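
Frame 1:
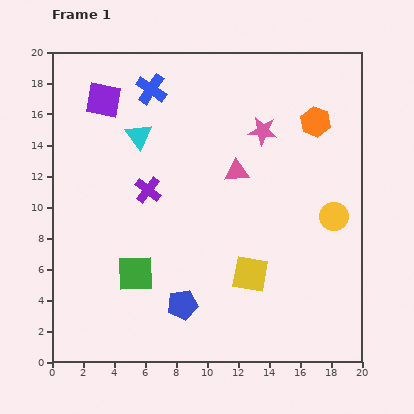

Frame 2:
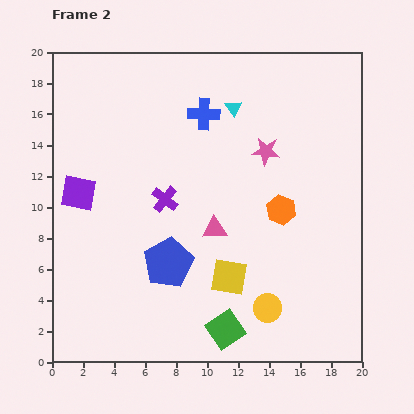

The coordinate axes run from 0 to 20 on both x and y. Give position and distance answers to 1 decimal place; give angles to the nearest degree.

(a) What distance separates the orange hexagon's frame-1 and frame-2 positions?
6.1

The orange hexagon moved from (17.0, 15.5) to (14.8, 9.8), a distance of √(2.2² + 5.7²) ≈ 6.1.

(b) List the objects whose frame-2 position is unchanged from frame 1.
none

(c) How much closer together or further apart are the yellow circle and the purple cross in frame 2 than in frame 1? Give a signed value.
-2.5

Distance in frame 1: 12.1. Distance in frame 2: 9.6.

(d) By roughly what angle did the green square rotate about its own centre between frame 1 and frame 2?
32° counter-clockwise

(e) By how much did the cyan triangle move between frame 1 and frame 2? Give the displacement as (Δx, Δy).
(6.1, 1.8)

The cyan triangle was at (5.6, 14.6) in frame 1 and (11.7, 16.4) in frame 2.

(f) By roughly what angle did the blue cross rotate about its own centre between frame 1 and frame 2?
32° counter-clockwise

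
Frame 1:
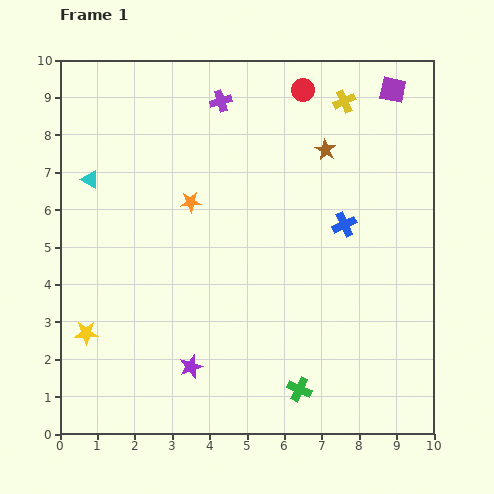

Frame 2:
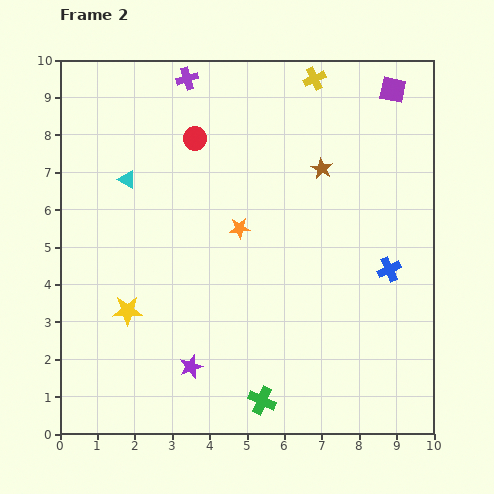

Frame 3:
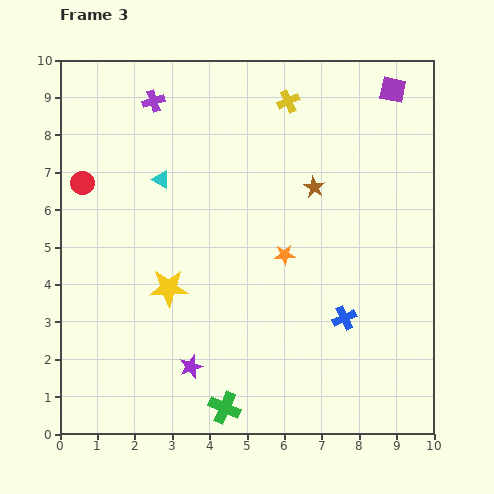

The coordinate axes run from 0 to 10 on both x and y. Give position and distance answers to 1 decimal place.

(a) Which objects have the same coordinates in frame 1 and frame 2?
the purple star, the purple square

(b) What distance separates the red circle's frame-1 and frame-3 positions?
6.4

The red circle moved from (6.5, 9.2) to (0.6, 6.7), a distance of √(5.9² + 2.5²) ≈ 6.4.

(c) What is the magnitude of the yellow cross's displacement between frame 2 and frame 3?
0.9

The yellow cross moved from (6.8, 9.5) to (6.1, 8.9), a distance of √(0.7² + 0.6²) ≈ 0.9.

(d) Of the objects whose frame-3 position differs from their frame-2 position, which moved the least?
the brown star

(moved 0.5)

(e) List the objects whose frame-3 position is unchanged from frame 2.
the purple star, the purple square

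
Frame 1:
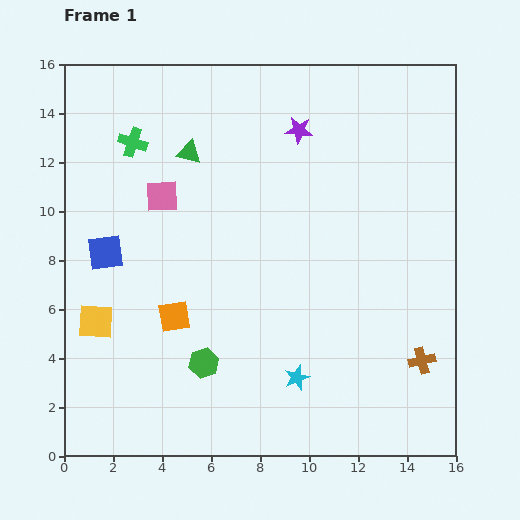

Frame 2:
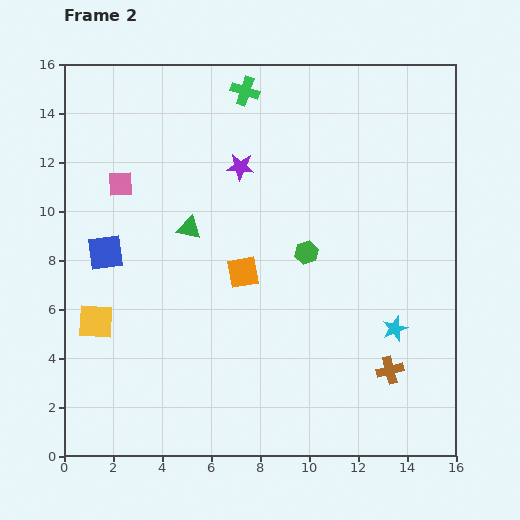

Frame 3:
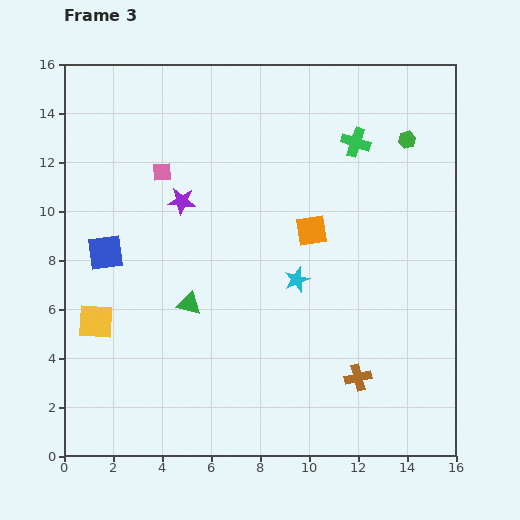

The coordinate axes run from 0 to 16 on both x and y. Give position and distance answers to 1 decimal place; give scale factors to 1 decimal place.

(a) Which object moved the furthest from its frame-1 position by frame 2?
the green hexagon

(moved 6.2; next 5.1)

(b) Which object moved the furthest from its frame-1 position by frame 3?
the green hexagon

(moved 12.3; next 9.1)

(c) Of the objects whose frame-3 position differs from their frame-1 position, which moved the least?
the pink square

(moved 1.0)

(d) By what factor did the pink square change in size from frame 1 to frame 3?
0.6×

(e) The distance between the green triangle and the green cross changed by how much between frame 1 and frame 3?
+7.2

Distance in frame 1: 2.3. Distance in frame 3: 9.5.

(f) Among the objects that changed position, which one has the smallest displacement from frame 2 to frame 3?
the brown cross

(moved 1.3)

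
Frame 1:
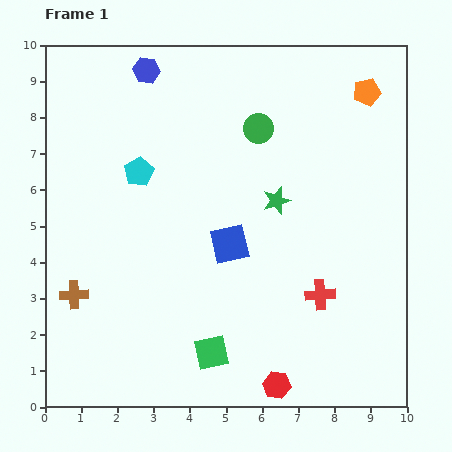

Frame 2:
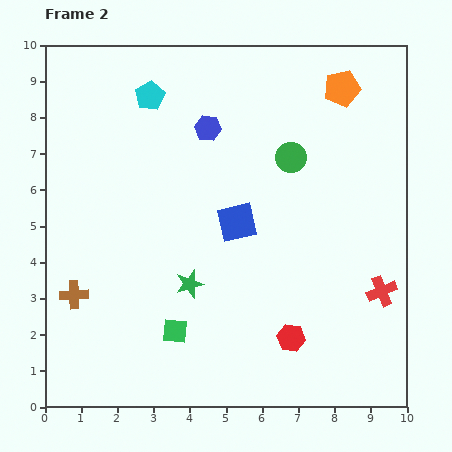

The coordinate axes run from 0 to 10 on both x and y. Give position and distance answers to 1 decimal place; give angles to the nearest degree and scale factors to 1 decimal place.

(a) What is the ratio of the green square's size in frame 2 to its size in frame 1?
0.7×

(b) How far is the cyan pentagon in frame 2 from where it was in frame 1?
2.1

The cyan pentagon moved from (2.6, 6.5) to (2.9, 8.6), a distance of √(0.3² + 2.1²) ≈ 2.1.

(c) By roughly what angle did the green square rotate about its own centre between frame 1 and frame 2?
17° clockwise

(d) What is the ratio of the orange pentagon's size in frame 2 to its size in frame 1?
1.3×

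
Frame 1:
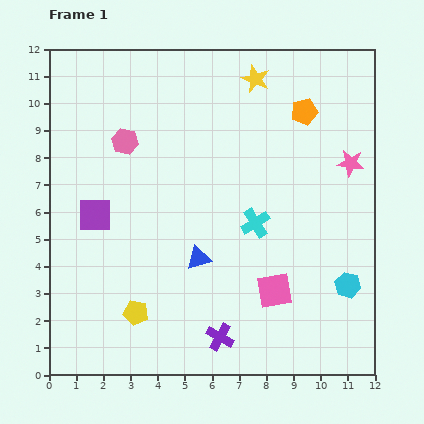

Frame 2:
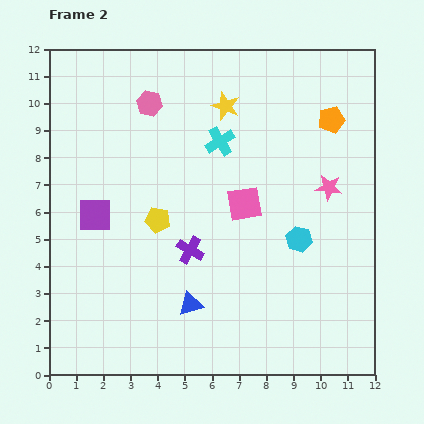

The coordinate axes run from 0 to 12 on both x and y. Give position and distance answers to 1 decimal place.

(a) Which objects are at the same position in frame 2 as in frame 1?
the purple square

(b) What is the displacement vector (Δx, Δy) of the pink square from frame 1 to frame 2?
(-1.1, 3.2)

The pink square was at (8.3, 3.1) in frame 1 and (7.2, 6.3) in frame 2.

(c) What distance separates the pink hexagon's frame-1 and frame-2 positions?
1.7

The pink hexagon moved from (2.8, 8.6) to (3.7, 10.0), a distance of √(0.9² + 1.4²) ≈ 1.7.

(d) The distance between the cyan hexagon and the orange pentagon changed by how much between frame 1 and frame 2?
-2.0

Distance in frame 1: 6.6. Distance in frame 2: 4.6.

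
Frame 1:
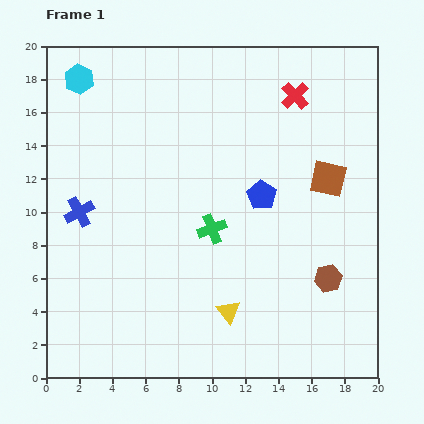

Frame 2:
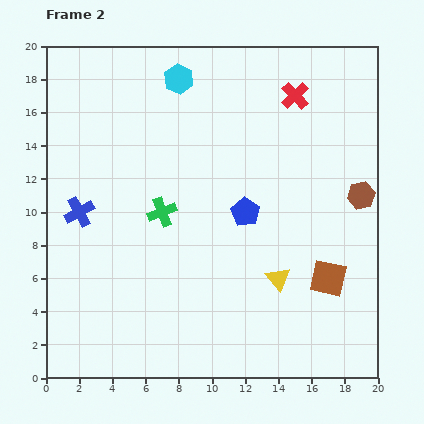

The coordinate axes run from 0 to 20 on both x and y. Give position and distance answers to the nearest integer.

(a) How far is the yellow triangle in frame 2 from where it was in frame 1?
4

The yellow triangle moved from (11, 4) to (14, 6), a distance of √(3² + 2²) ≈ 4.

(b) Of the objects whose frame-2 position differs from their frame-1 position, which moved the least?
the blue pentagon

(moved 1)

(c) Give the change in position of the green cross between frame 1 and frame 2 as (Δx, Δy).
(-3, 1)

The green cross was at (10, 9) in frame 1 and (7, 10) in frame 2.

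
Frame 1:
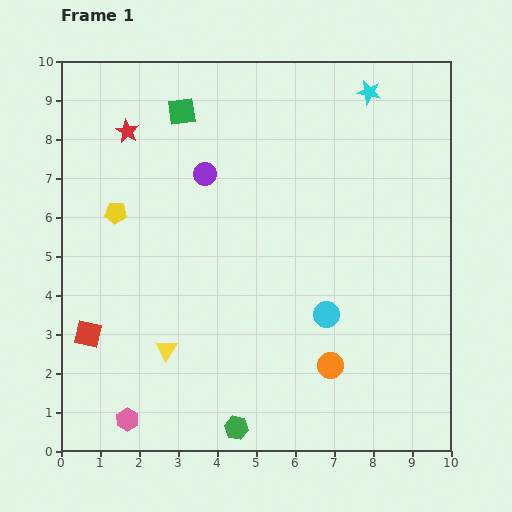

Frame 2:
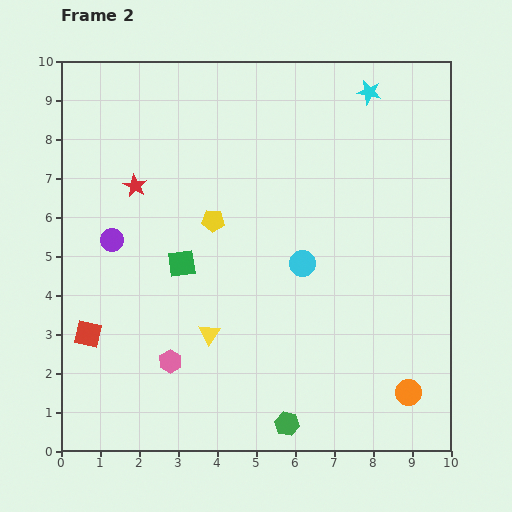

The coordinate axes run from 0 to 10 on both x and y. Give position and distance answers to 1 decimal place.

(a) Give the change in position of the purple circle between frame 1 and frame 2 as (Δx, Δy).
(-2.4, -1.7)

The purple circle was at (3.7, 7.1) in frame 1 and (1.3, 5.4) in frame 2.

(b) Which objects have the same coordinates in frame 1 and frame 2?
the cyan star, the red square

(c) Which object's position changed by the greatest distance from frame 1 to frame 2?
the green square

(moved 3.9; next 2.9)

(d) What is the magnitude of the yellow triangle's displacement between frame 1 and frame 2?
1.2

The yellow triangle moved from (2.7, 2.6) to (3.8, 3.0), a distance of √(1.1² + 0.4²) ≈ 1.2.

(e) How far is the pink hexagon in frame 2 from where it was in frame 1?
1.9

The pink hexagon moved from (1.7, 0.8) to (2.8, 2.3), a distance of √(1.1² + 1.5²) ≈ 1.9.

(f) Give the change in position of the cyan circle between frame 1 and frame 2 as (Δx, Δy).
(-0.6, 1.3)

The cyan circle was at (6.8, 3.5) in frame 1 and (6.2, 4.8) in frame 2.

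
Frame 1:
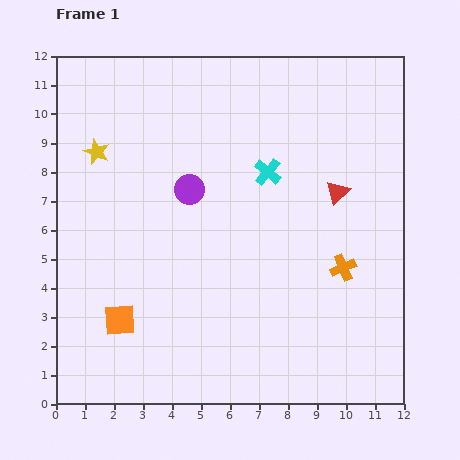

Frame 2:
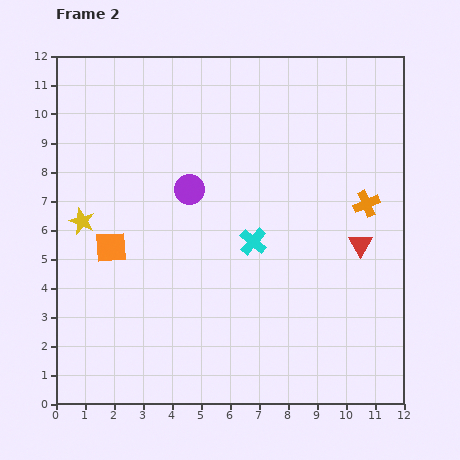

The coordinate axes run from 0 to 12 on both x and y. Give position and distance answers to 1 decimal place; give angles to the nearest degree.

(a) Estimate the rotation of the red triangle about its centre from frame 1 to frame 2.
17° counter-clockwise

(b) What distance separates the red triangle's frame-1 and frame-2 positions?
2.0

The red triangle moved from (9.7, 7.3) to (10.5, 5.5), a distance of √(0.8² + 1.8²) ≈ 2.0.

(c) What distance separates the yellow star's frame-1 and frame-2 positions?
2.5

The yellow star moved from (1.4, 8.7) to (0.9, 6.3), a distance of √(0.5² + 2.4²) ≈ 2.5.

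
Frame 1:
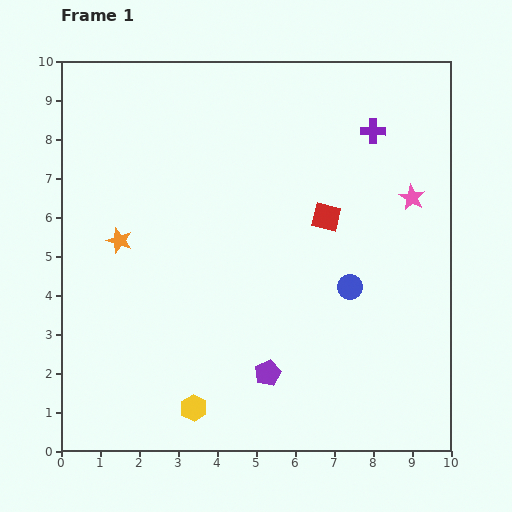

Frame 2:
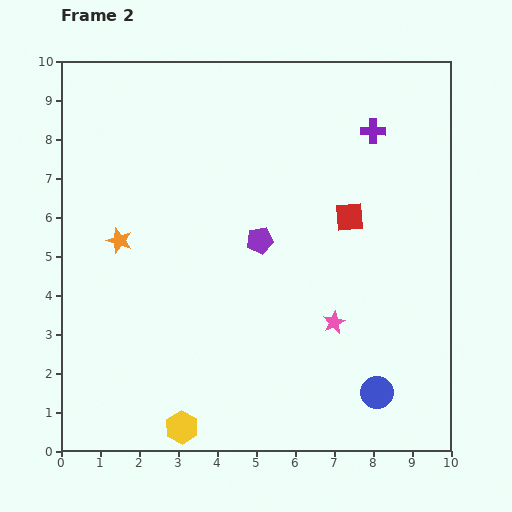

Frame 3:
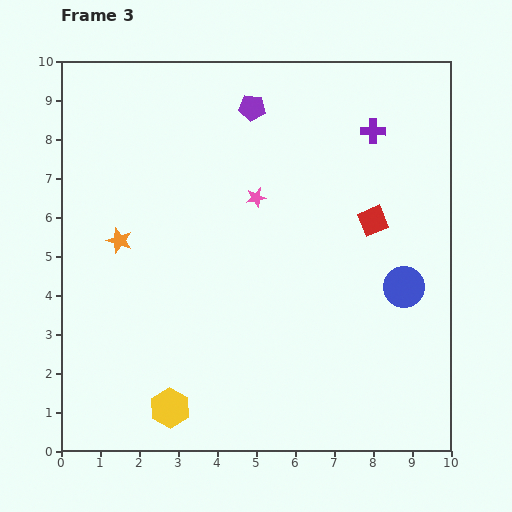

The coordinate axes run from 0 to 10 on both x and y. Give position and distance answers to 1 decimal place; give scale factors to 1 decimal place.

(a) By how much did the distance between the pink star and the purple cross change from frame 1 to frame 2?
+3.0

Distance in frame 1: 2.0. Distance in frame 2: 5.0.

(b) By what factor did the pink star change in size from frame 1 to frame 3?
0.8×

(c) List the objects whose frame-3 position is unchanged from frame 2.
the purple cross, the orange star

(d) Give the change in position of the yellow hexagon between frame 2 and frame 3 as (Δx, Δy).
(-0.3, 0.5)

The yellow hexagon was at (3.1, 0.6) in frame 2 and (2.8, 1.1) in frame 3.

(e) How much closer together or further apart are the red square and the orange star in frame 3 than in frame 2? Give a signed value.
+0.6

Distance in frame 2: 5.9. Distance in frame 3: 6.5.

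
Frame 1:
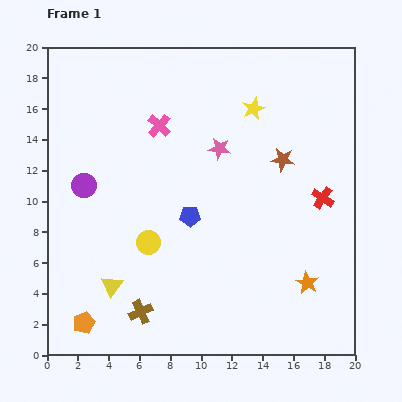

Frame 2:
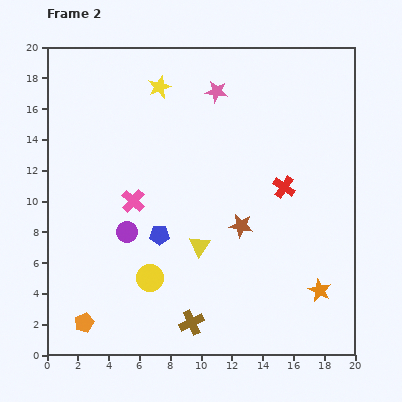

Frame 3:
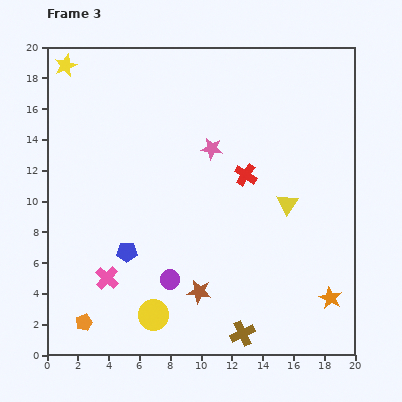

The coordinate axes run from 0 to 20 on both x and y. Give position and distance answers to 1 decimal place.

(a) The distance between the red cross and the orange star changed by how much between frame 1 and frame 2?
+1.5

Distance in frame 1: 5.6. Distance in frame 2: 7.1.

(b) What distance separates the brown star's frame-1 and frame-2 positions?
5.1

The brown star moved from (15.3, 12.7) to (12.6, 8.4), a distance of √(2.7² + 4.3²) ≈ 5.1.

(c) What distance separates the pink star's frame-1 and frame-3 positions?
0.5

The pink star moved from (11.2, 13.4) to (10.7, 13.4), a distance of √(0.5² + 0.0²) ≈ 0.5.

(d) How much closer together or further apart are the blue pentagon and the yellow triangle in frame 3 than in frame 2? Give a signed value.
+8.2

Distance in frame 2: 2.7. Distance in frame 3: 10.9.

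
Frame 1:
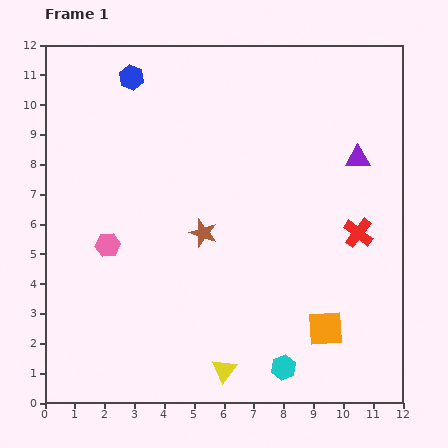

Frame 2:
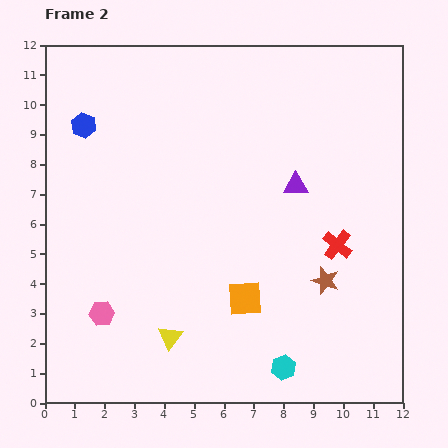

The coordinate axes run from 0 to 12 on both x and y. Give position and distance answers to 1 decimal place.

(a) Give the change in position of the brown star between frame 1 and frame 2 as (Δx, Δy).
(4.1, -1.6)

The brown star was at (5.3, 5.7) in frame 1 and (9.4, 4.1) in frame 2.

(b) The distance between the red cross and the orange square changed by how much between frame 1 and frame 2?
+0.2

Distance in frame 1: 3.4. Distance in frame 2: 3.6.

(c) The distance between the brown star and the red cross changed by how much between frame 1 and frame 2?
-3.9

Distance in frame 1: 5.2. Distance in frame 2: 1.3.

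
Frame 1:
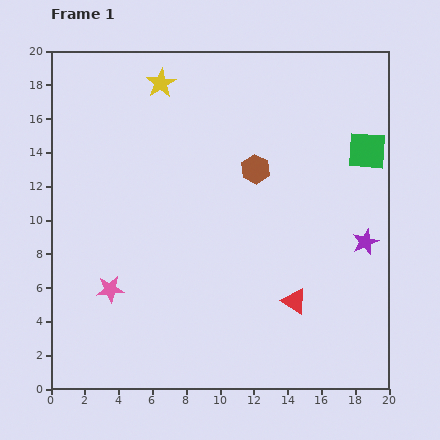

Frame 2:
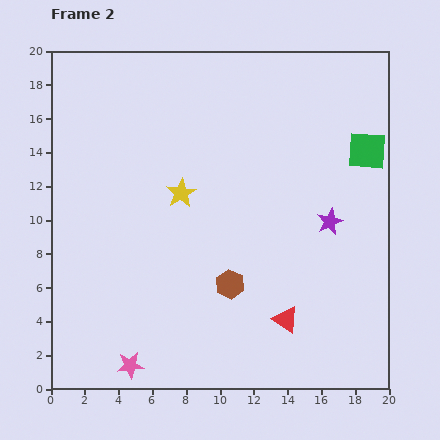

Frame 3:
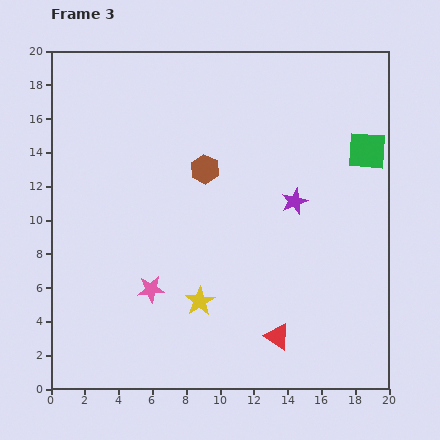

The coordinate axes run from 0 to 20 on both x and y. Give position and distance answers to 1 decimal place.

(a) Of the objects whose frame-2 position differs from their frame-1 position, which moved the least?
the red triangle

(moved 1.2)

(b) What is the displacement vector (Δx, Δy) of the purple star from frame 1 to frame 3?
(-4.2, 2.4)

The purple star was at (18.6, 8.7) in frame 1 and (14.4, 11.1) in frame 3.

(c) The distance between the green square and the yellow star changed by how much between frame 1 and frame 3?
+0.5

Distance in frame 1: 12.8. Distance in frame 3: 13.3.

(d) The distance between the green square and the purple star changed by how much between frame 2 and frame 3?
+0.5

Distance in frame 2: 4.7. Distance in frame 3: 5.2.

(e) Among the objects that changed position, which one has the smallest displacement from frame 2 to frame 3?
the red triangle

(moved 1.1)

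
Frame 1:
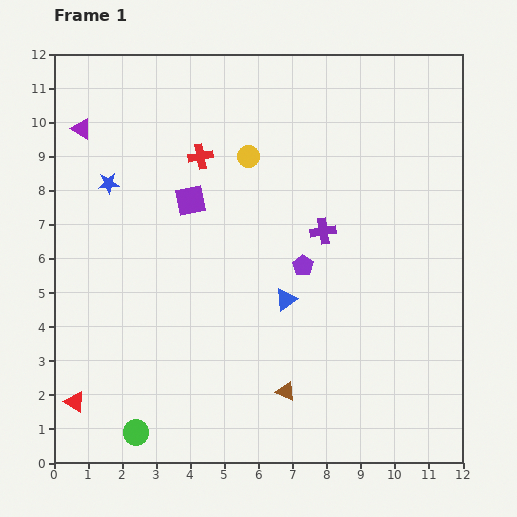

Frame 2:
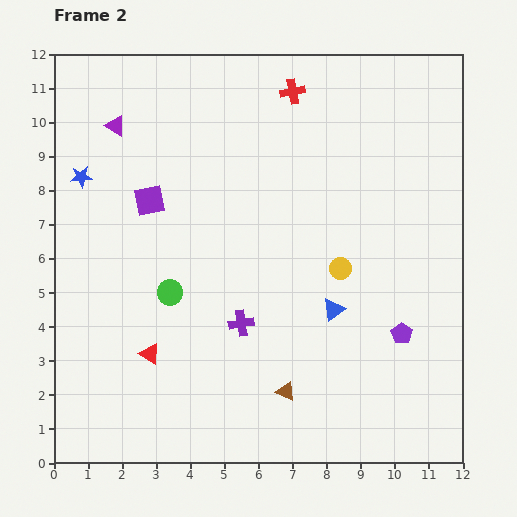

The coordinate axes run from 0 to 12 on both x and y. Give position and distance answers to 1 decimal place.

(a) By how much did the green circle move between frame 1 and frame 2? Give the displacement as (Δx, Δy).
(1.0, 4.1)

The green circle was at (2.4, 0.9) in frame 1 and (3.4, 5.0) in frame 2.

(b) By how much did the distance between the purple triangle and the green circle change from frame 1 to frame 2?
-3.8

Distance in frame 1: 9.0. Distance in frame 2: 5.2.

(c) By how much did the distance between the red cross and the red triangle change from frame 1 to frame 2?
+0.7

Distance in frame 1: 8.1. Distance in frame 2: 8.8.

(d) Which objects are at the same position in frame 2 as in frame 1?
the brown triangle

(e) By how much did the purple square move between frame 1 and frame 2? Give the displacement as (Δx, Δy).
(-1.2, 0.0)

The purple square was at (4.0, 7.7) in frame 1 and (2.8, 7.7) in frame 2.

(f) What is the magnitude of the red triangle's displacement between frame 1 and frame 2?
2.6

The red triangle moved from (0.6, 1.8) to (2.8, 3.2), a distance of √(2.2² + 1.4²) ≈ 2.6.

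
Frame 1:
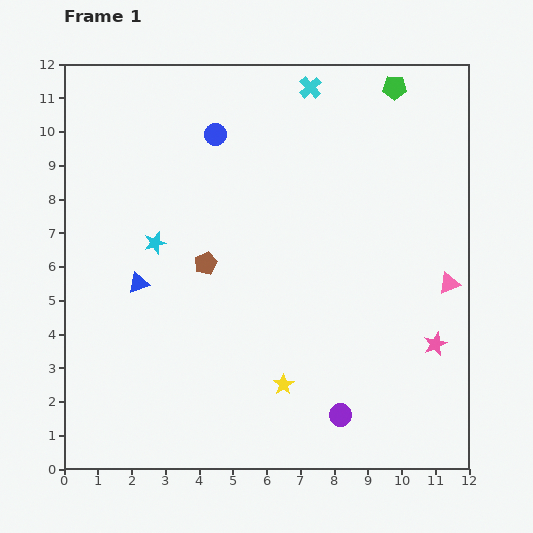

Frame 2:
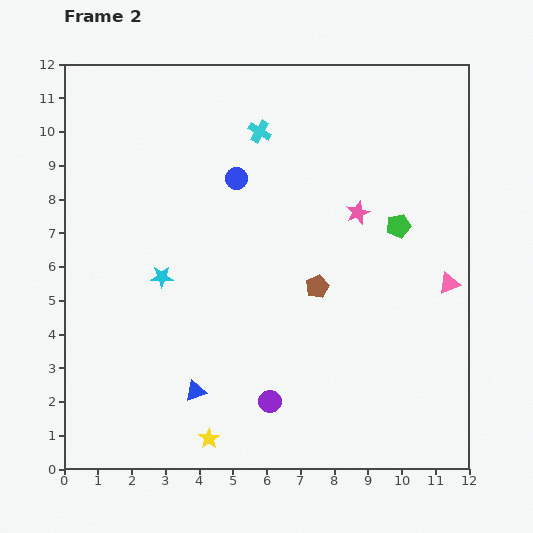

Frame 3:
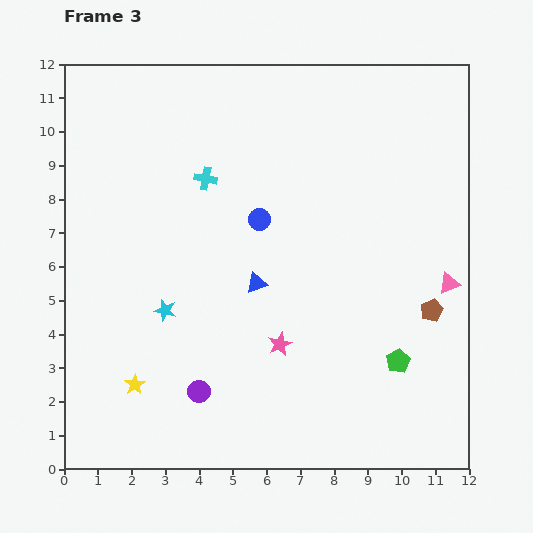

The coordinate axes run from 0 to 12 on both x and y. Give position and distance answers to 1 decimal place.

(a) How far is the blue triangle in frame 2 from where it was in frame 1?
3.6

The blue triangle moved from (2.2, 5.5) to (3.9, 2.3), a distance of √(1.7² + 3.2²) ≈ 3.6.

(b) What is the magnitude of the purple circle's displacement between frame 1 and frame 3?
4.3

The purple circle moved from (8.2, 1.6) to (4.0, 2.3), a distance of √(4.2² + 0.7²) ≈ 4.3.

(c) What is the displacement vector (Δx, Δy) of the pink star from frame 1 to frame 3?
(-4.6, 0.0)

The pink star was at (11.0, 3.7) in frame 1 and (6.4, 3.7) in frame 3.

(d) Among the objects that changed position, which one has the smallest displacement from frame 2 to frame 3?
the cyan star

(moved 1.0)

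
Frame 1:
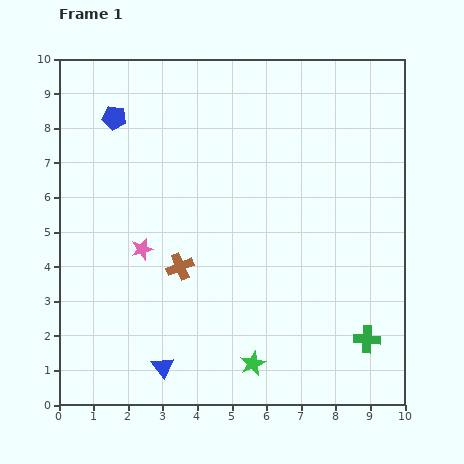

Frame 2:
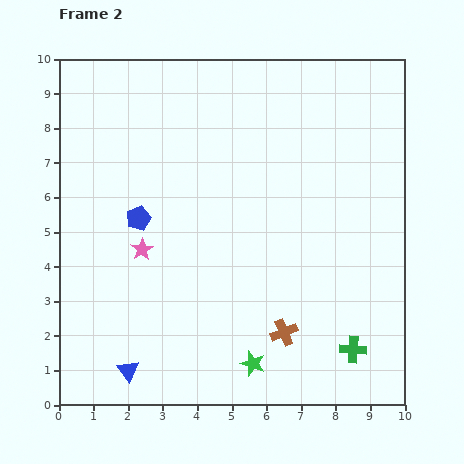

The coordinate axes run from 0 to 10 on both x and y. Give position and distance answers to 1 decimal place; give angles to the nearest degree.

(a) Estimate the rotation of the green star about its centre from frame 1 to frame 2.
28° counter-clockwise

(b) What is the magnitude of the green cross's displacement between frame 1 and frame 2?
0.5

The green cross moved from (8.9, 1.9) to (8.5, 1.6), a distance of √(0.4² + 0.3²) ≈ 0.5.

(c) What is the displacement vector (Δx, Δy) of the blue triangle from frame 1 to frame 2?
(-1.0, -0.1)

The blue triangle was at (3.0, 1.1) in frame 1 and (2.0, 1.0) in frame 2.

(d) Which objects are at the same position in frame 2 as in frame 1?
the pink star, the green star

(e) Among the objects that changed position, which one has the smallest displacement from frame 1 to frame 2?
the green cross

(moved 0.5)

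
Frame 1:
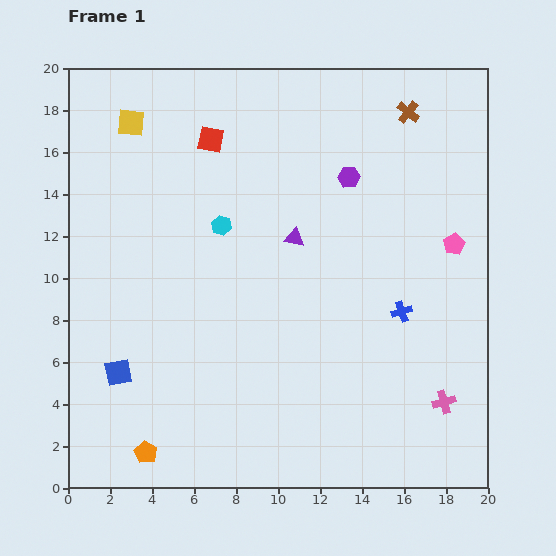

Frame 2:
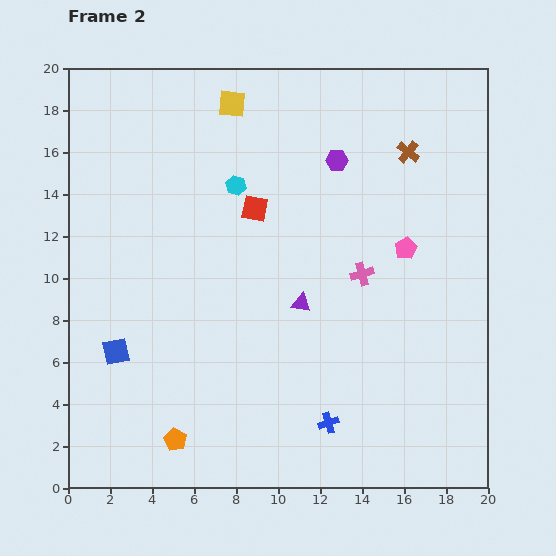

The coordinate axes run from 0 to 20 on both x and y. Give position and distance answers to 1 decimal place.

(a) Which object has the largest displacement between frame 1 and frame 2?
the pink cross

(moved 7.2; next 6.4)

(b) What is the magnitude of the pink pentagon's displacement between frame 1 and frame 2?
2.3

The pink pentagon moved from (18.4, 11.6) to (16.1, 11.4), a distance of √(2.3² + 0.2²) ≈ 2.3.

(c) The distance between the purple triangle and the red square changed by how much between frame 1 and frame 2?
-1.2

Distance in frame 1: 6.2. Distance in frame 2: 5.0.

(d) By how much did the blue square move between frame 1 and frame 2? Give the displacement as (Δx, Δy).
(-0.1, 1.0)

The blue square was at (2.4, 5.5) in frame 1 and (2.3, 6.5) in frame 2.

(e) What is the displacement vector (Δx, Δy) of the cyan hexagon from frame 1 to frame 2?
(0.7, 1.9)

The cyan hexagon was at (7.3, 12.5) in frame 1 and (8.0, 14.4) in frame 2.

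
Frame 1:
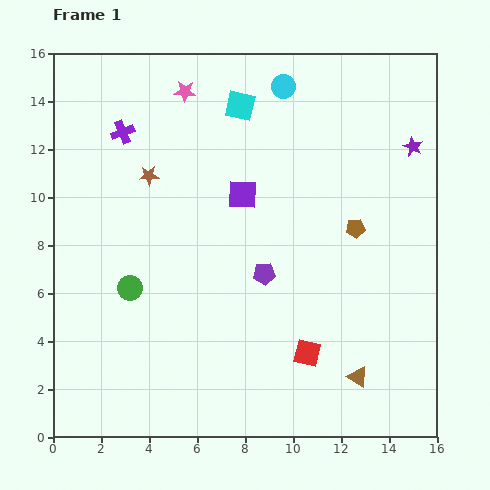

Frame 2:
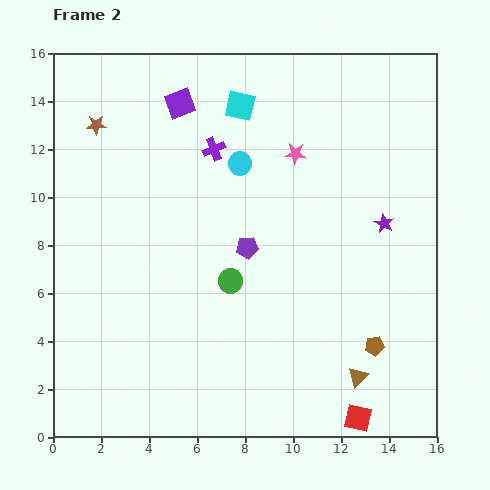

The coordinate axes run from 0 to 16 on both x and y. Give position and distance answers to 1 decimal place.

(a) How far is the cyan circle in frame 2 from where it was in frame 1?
3.7

The cyan circle moved from (9.6, 14.6) to (7.8, 11.4), a distance of √(1.8² + 3.2²) ≈ 3.7.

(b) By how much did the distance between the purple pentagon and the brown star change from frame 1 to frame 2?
+1.8

Distance in frame 1: 6.3. Distance in frame 2: 8.1.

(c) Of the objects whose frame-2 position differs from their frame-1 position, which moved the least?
the purple pentagon

(moved 1.3)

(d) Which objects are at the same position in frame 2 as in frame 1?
the brown triangle, the cyan square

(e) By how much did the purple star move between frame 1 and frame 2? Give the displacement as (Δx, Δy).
(-1.2, -3.2)

The purple star was at (15.0, 12.1) in frame 1 and (13.8, 8.9) in frame 2.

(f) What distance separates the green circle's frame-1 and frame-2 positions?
4.2

The green circle moved from (3.2, 6.2) to (7.4, 6.5), a distance of √(4.2² + 0.3²) ≈ 4.2.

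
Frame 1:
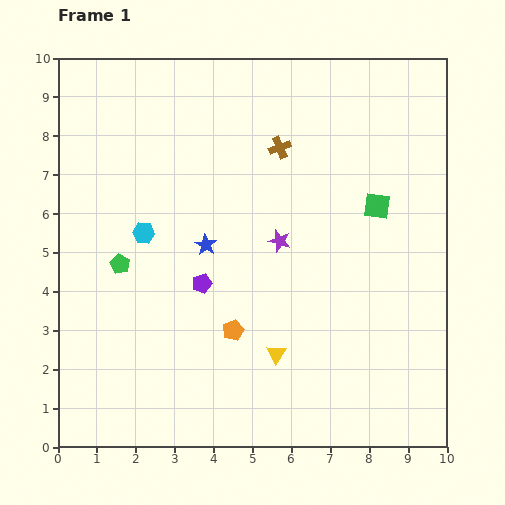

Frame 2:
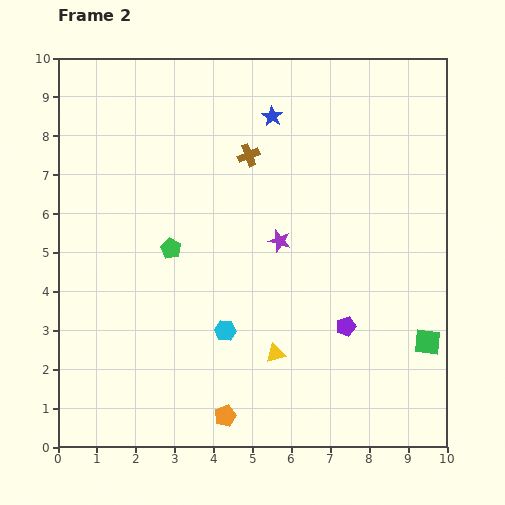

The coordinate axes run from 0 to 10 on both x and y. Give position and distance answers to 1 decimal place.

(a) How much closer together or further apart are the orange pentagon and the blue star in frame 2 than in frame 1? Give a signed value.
+5.5

Distance in frame 1: 2.3. Distance in frame 2: 7.8.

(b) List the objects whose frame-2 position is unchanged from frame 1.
the yellow triangle, the purple star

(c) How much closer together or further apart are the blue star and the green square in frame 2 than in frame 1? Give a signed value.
+2.5

Distance in frame 1: 4.5. Distance in frame 2: 7.0.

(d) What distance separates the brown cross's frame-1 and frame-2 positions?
0.8

The brown cross moved from (5.7, 7.7) to (4.9, 7.5), a distance of √(0.8² + 0.2²) ≈ 0.8.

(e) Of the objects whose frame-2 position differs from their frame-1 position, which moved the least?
the brown cross

(moved 0.8)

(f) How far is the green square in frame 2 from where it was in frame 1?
3.7

The green square moved from (8.2, 6.2) to (9.5, 2.7), a distance of √(1.3² + 3.5²) ≈ 3.7.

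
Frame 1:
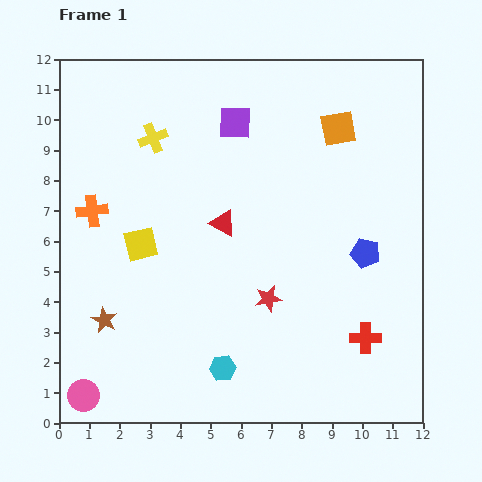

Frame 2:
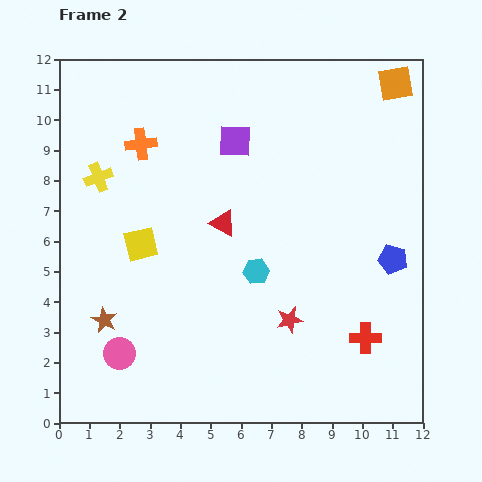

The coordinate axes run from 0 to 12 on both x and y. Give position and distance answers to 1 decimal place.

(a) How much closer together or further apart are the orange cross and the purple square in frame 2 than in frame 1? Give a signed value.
-2.4

Distance in frame 1: 5.5. Distance in frame 2: 3.1.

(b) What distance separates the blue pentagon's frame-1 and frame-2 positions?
0.9

The blue pentagon moved from (10.1, 5.6) to (11.0, 5.4), a distance of √(0.9² + 0.2²) ≈ 0.9.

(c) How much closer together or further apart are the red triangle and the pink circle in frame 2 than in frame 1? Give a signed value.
-1.8

Distance in frame 1: 7.3. Distance in frame 2: 5.5.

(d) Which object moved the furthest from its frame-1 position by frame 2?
the cyan hexagon

(moved 3.4; next 2.7)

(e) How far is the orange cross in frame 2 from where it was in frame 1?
2.7

The orange cross moved from (1.1, 7.0) to (2.7, 9.2), a distance of √(1.6² + 2.2²) ≈ 2.7.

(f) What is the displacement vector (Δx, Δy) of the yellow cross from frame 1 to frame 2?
(-1.8, -1.3)

The yellow cross was at (3.1, 9.4) in frame 1 and (1.3, 8.1) in frame 2.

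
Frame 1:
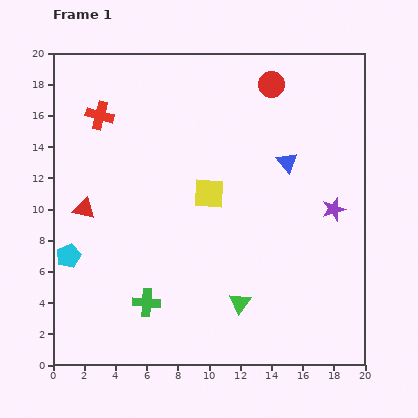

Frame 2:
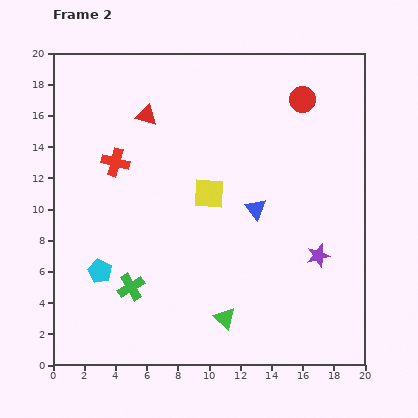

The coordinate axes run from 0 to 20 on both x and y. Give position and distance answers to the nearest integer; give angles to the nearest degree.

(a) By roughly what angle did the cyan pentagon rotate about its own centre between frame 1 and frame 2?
23° counter-clockwise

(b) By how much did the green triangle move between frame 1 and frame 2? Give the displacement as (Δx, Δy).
(-1, -1)

The green triangle was at (12, 4) in frame 1 and (11, 3) in frame 2.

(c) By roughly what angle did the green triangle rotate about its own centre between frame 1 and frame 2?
24° counter-clockwise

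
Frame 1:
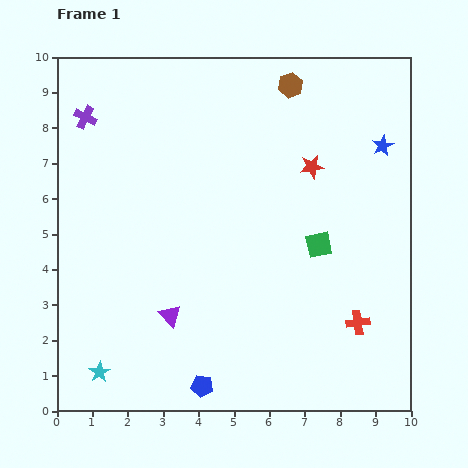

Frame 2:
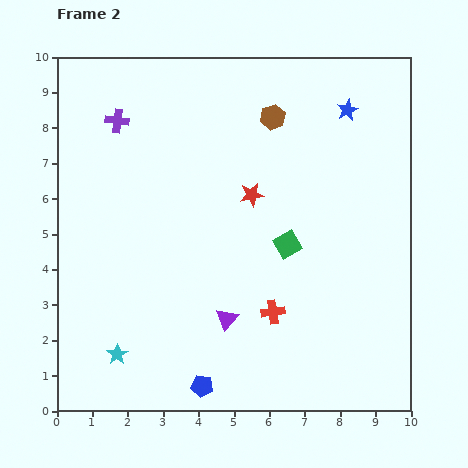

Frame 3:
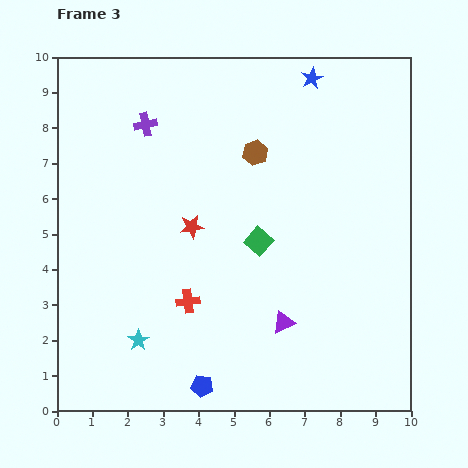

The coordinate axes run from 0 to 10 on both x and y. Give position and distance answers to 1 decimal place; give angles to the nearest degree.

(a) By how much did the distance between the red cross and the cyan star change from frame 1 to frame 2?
-2.8

Distance in frame 1: 7.4. Distance in frame 2: 4.6.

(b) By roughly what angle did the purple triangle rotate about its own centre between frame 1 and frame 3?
51° clockwise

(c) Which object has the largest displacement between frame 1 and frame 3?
the red cross

(moved 4.8; next 3.8)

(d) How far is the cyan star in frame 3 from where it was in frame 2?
0.7

The cyan star moved from (1.7, 1.6) to (2.3, 2.0), a distance of √(0.6² + 0.4²) ≈ 0.7.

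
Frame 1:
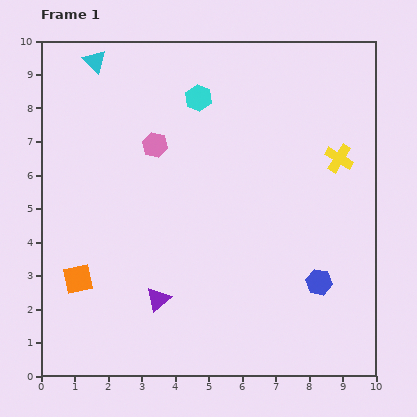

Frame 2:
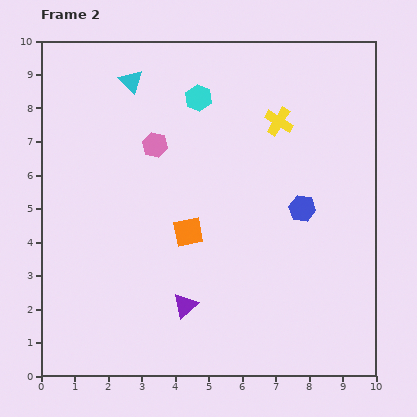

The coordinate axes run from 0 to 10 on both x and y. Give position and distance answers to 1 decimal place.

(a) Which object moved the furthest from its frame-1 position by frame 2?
the orange square

(moved 3.6; next 2.3)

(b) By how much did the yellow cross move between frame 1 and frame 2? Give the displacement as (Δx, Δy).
(-1.8, 1.1)

The yellow cross was at (8.9, 6.5) in frame 1 and (7.1, 7.6) in frame 2.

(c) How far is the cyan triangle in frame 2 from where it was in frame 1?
1.3

The cyan triangle moved from (1.6, 9.4) to (2.7, 8.8), a distance of √(1.1² + 0.6²) ≈ 1.3.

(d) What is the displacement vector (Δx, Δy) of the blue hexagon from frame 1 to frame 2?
(-0.5, 2.2)

The blue hexagon was at (8.3, 2.8) in frame 1 and (7.8, 5.0) in frame 2.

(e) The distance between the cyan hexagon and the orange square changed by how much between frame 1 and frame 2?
-2.5

Distance in frame 1: 6.5. Distance in frame 2: 4.0.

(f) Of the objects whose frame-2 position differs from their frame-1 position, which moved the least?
the purple triangle

(moved 0.8)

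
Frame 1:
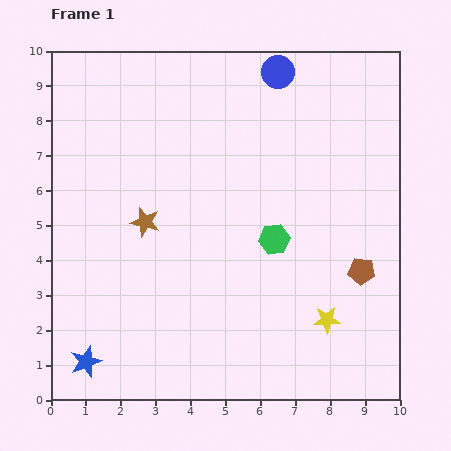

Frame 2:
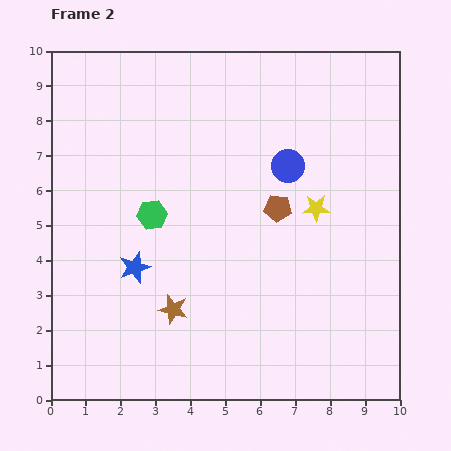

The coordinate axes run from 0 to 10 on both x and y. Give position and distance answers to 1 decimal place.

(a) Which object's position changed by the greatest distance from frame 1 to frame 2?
the green hexagon

(moved 3.6; next 3.2)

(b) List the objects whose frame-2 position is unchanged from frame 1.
none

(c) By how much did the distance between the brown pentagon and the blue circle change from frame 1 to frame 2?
-5.0

Distance in frame 1: 6.2. Distance in frame 2: 1.2.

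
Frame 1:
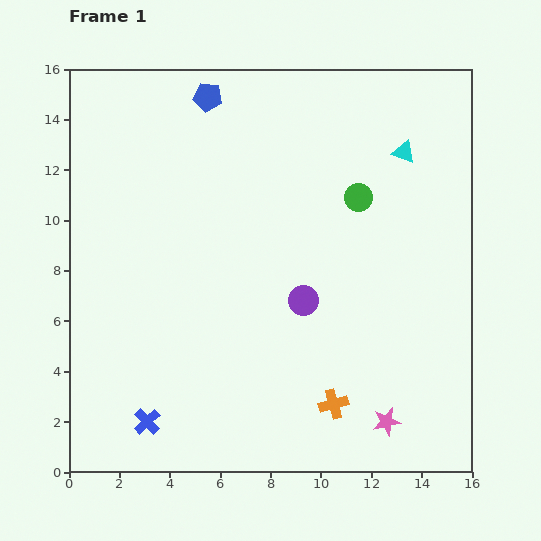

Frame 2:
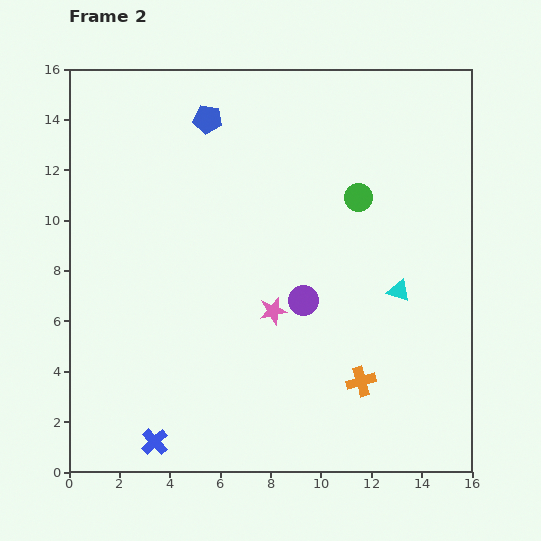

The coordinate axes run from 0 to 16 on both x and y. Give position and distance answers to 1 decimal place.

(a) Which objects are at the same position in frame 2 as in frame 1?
the purple circle, the green circle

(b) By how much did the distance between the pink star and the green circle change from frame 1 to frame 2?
-3.4

Distance in frame 1: 9.0. Distance in frame 2: 5.6.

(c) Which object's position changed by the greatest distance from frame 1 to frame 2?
the pink star

(moved 6.3; next 5.5)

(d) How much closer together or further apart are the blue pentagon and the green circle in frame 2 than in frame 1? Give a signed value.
-0.4

Distance in frame 1: 7.2. Distance in frame 2: 6.8.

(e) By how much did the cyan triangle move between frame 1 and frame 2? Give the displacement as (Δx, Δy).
(-0.2, -5.5)

The cyan triangle was at (13.3, 12.7) in frame 1 and (13.1, 7.2) in frame 2.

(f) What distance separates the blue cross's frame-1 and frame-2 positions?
0.9

The blue cross moved from (3.1, 2.0) to (3.4, 1.2), a distance of √(0.3² + 0.8²) ≈ 0.9.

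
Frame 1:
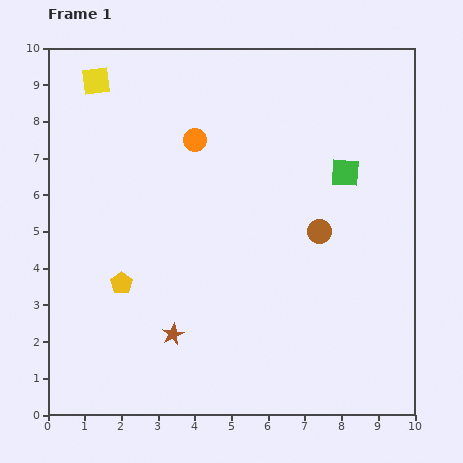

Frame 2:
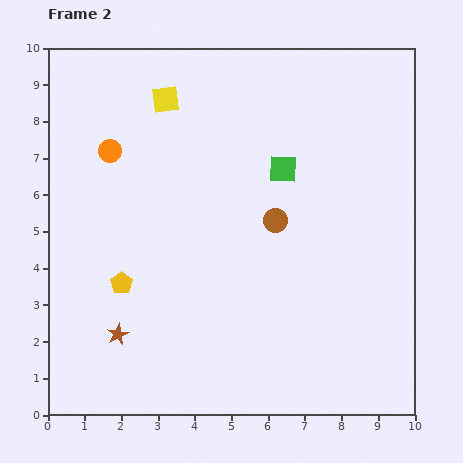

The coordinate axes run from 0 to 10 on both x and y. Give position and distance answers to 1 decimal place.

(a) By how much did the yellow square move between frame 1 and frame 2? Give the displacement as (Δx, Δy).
(1.9, -0.5)

The yellow square was at (1.3, 9.1) in frame 1 and (3.2, 8.6) in frame 2.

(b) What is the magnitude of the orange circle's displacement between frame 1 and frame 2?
2.3

The orange circle moved from (4.0, 7.5) to (1.7, 7.2), a distance of √(2.3² + 0.3²) ≈ 2.3.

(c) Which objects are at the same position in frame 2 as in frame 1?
the yellow pentagon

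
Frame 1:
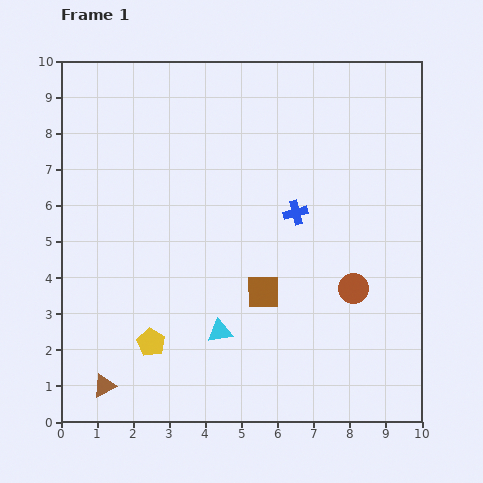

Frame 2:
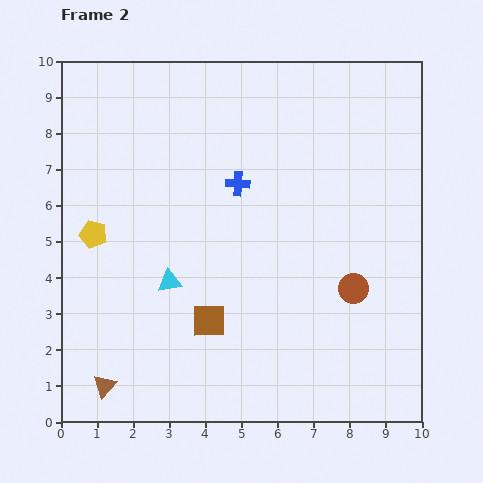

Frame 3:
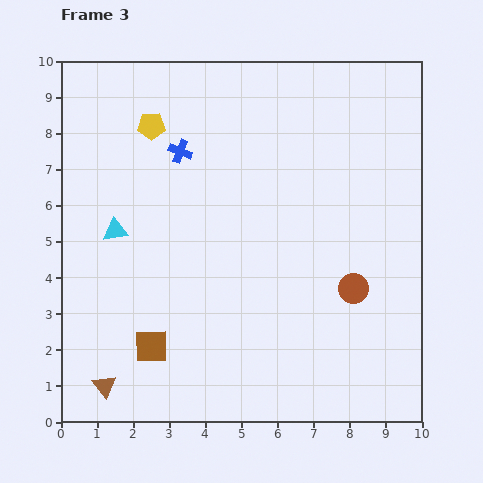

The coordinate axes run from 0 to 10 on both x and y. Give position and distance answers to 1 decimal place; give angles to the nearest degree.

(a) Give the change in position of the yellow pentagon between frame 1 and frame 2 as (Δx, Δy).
(-1.6, 3.0)

The yellow pentagon was at (2.5, 2.2) in frame 1 and (0.9, 5.2) in frame 2.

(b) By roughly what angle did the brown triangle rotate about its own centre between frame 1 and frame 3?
40° counter-clockwise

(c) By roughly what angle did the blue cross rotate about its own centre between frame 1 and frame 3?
36° clockwise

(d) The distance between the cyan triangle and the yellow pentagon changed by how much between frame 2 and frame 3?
+0.6

Distance in frame 2: 2.5. Distance in frame 3: 3.1.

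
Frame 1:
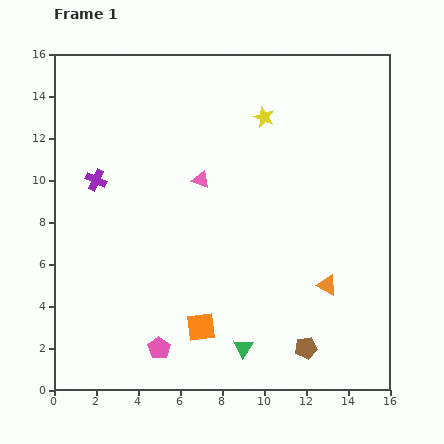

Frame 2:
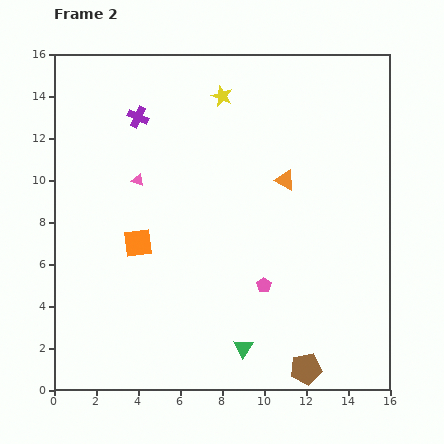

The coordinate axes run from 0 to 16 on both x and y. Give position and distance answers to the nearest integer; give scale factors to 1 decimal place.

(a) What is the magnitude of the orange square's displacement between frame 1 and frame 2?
5

The orange square moved from (7, 3) to (4, 7), a distance of √(3² + 4²) ≈ 5.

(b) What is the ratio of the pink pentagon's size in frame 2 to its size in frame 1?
0.6×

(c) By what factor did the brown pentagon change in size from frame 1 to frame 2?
1.4×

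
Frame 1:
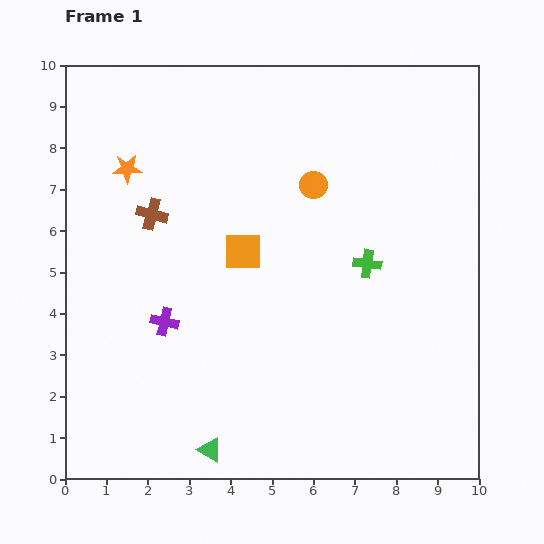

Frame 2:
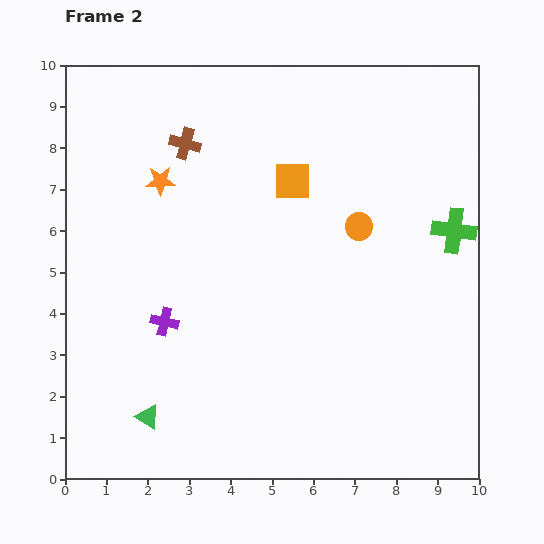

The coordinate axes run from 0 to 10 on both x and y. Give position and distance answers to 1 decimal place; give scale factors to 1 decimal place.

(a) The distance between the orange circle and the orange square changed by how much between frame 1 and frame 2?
-0.4

Distance in frame 1: 2.3. Distance in frame 2: 1.9.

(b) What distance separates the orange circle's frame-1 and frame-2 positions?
1.5

The orange circle moved from (6.0, 7.1) to (7.1, 6.1), a distance of √(1.1² + 1.0²) ≈ 1.5.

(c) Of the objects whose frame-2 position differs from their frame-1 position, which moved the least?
the orange star

(moved 0.9)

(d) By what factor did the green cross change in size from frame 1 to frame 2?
1.6×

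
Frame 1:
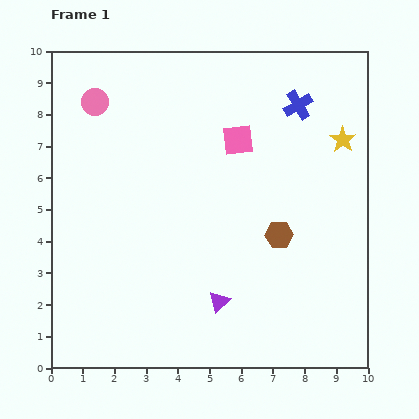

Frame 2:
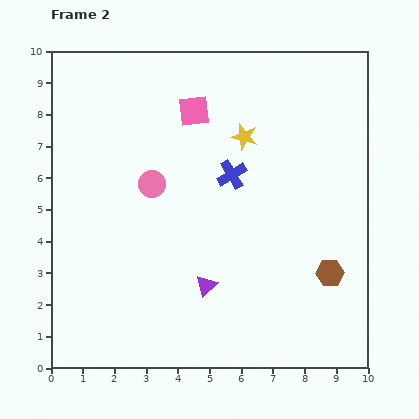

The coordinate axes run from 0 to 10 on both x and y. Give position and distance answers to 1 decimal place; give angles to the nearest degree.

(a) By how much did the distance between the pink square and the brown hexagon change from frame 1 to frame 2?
+3.4

Distance in frame 1: 3.3. Distance in frame 2: 6.7.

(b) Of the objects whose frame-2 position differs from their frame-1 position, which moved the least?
the purple triangle

(moved 0.6)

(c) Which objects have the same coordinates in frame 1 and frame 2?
none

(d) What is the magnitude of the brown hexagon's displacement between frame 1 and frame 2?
2.0

The brown hexagon moved from (7.2, 4.2) to (8.8, 3.0), a distance of √(1.6² + 1.2²) ≈ 2.0.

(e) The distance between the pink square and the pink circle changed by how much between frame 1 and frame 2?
-2.1

Distance in frame 1: 4.7. Distance in frame 2: 2.6.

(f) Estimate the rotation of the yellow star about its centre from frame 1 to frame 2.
20° counter-clockwise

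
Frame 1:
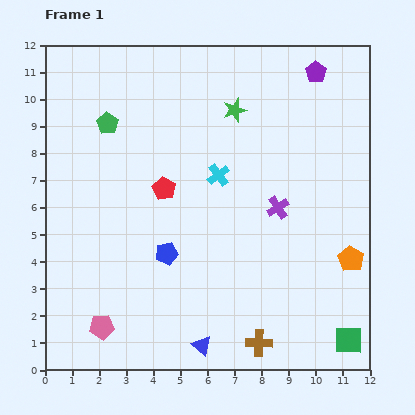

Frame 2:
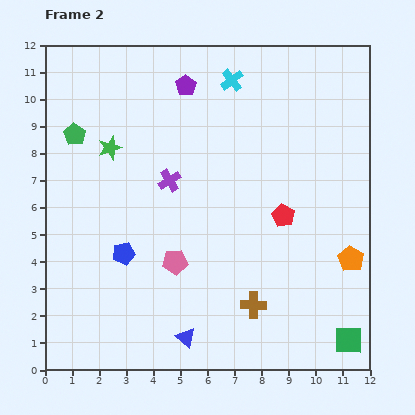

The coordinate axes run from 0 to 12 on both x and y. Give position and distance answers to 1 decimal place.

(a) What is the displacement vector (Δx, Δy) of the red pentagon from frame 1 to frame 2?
(4.4, -1.0)

The red pentagon was at (4.4, 6.7) in frame 1 and (8.8, 5.7) in frame 2.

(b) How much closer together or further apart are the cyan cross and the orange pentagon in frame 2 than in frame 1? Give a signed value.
+2.1

Distance in frame 1: 5.8. Distance in frame 2: 7.9.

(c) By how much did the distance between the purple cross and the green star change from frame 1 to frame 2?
-1.4

Distance in frame 1: 3.9. Distance in frame 2: 2.5.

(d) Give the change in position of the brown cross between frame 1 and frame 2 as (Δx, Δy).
(-0.2, 1.4)

The brown cross was at (7.9, 1.0) in frame 1 and (7.7, 2.4) in frame 2.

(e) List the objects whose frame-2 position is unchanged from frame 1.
the green square, the orange pentagon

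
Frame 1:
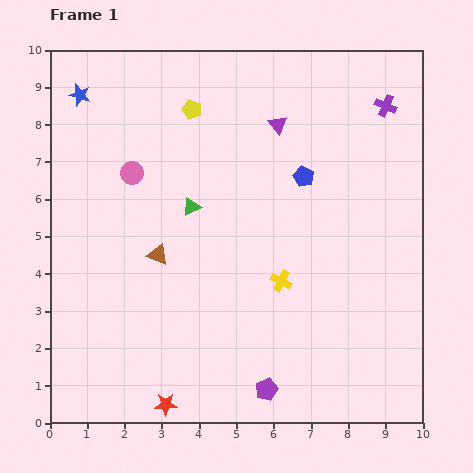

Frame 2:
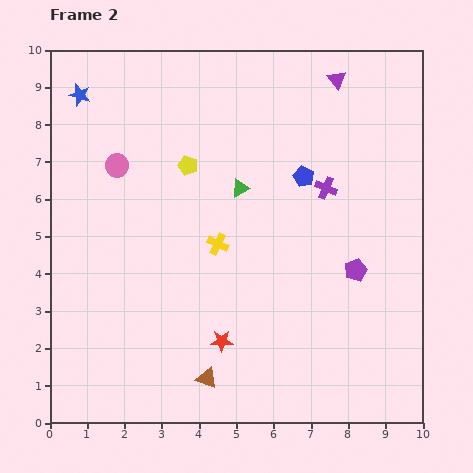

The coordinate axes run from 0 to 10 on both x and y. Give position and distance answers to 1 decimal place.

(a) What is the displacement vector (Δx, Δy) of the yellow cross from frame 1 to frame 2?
(-1.7, 1.0)

The yellow cross was at (6.2, 3.8) in frame 1 and (4.5, 4.8) in frame 2.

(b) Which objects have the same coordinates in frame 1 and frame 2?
the blue star, the blue pentagon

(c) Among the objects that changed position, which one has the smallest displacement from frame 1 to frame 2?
the pink circle

(moved 0.4)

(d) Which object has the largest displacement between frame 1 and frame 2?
the purple pentagon

(moved 4.0; next 3.5)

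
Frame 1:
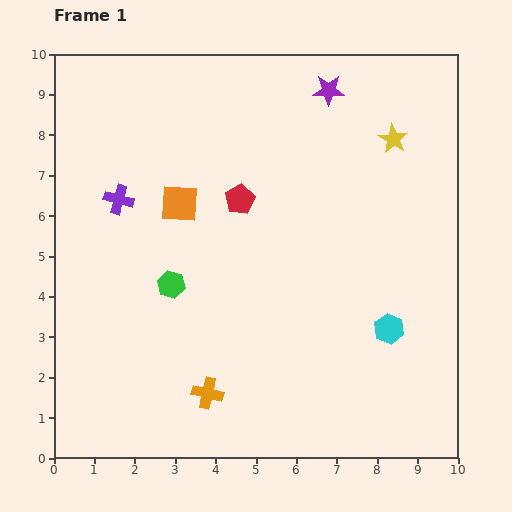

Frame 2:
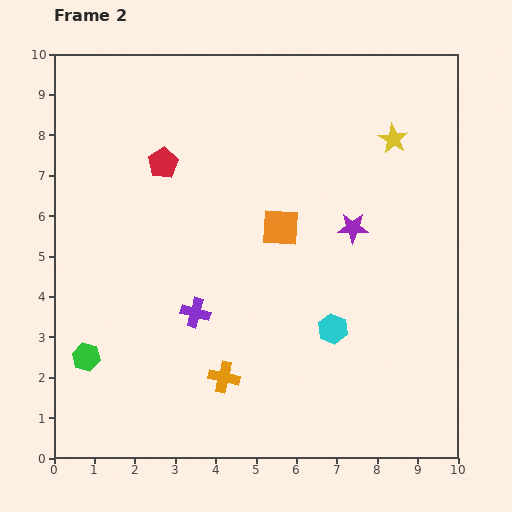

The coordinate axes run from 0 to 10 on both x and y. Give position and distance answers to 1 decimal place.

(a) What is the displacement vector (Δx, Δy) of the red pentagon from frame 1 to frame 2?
(-1.9, 0.9)

The red pentagon was at (4.6, 6.4) in frame 1 and (2.7, 7.3) in frame 2.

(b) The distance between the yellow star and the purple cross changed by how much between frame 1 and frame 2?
-0.5

Distance in frame 1: 7.0. Distance in frame 2: 6.5.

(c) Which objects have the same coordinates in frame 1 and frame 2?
the yellow star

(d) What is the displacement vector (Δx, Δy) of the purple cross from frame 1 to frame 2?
(1.9, -2.8)

The purple cross was at (1.6, 6.4) in frame 1 and (3.5, 3.6) in frame 2.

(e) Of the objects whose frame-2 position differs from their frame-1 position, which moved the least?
the orange cross

(moved 0.6)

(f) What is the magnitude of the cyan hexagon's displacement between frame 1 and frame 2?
1.4

The cyan hexagon moved from (8.3, 3.2) to (6.9, 3.2), a distance of √(1.4² + 0.0²) ≈ 1.4.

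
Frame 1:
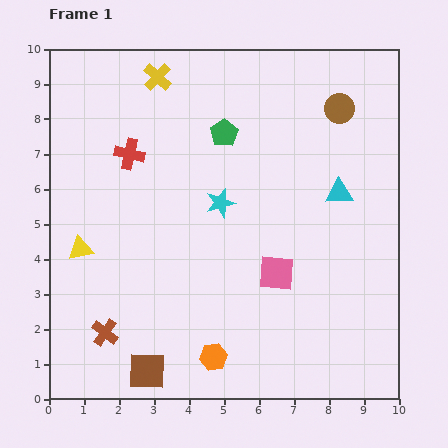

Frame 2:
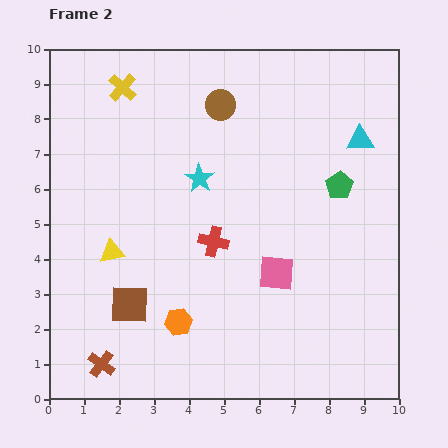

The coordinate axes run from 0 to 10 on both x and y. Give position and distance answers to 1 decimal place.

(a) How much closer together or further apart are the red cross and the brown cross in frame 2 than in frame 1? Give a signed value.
-0.4

Distance in frame 1: 5.1. Distance in frame 2: 4.7.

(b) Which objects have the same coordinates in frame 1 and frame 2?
the pink square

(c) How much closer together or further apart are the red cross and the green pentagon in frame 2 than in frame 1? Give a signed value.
+1.1

Distance in frame 1: 2.8. Distance in frame 2: 3.9.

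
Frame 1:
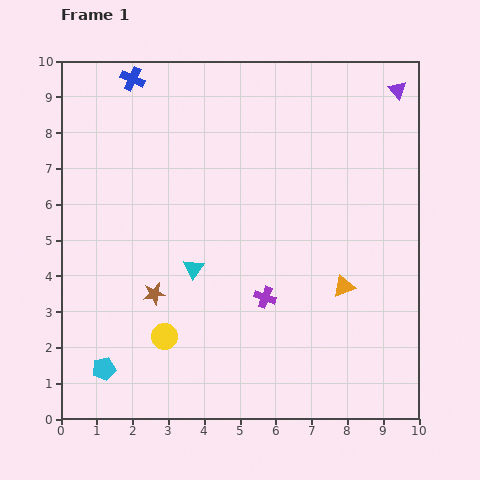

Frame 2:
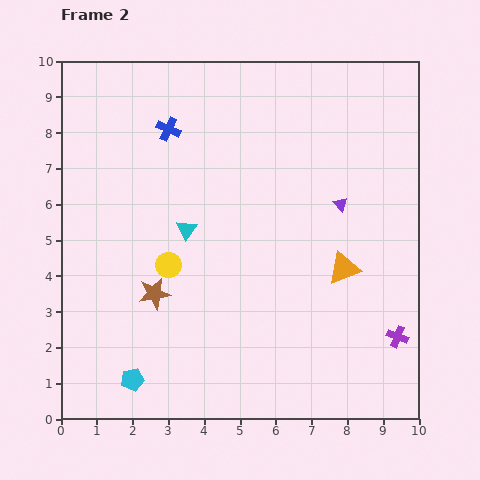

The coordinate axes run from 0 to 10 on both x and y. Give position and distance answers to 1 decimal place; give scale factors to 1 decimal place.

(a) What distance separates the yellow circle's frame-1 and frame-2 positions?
2.0

The yellow circle moved from (2.9, 2.3) to (3.0, 4.3), a distance of √(0.1² + 2.0²) ≈ 2.0.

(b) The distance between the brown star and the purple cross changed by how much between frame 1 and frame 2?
+3.8

Distance in frame 1: 3.1. Distance in frame 2: 6.9.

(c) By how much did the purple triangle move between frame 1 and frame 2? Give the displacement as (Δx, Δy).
(-1.6, -3.2)

The purple triangle was at (9.4, 9.2) in frame 1 and (7.8, 6.0) in frame 2.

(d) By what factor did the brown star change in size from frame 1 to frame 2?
1.4×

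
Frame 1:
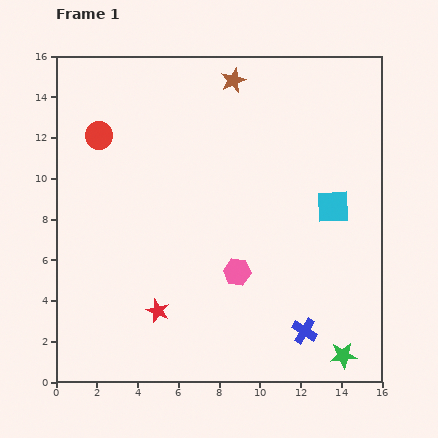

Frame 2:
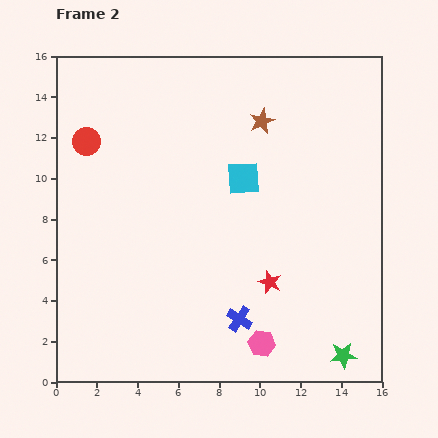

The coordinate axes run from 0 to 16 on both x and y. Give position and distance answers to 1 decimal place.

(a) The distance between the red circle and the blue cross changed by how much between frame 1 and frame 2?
-2.4

Distance in frame 1: 13.9. Distance in frame 2: 11.5.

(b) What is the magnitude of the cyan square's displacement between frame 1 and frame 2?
4.6

The cyan square moved from (13.6, 8.6) to (9.2, 10.0), a distance of √(4.4² + 1.4²) ≈ 4.6.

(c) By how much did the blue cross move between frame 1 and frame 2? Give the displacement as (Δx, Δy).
(-3.2, 0.6)

The blue cross was at (12.2, 2.5) in frame 1 and (9.0, 3.1) in frame 2.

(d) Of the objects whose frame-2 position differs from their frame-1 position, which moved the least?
the red circle

(moved 0.7)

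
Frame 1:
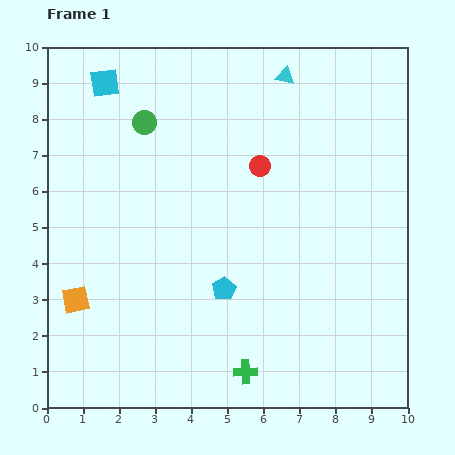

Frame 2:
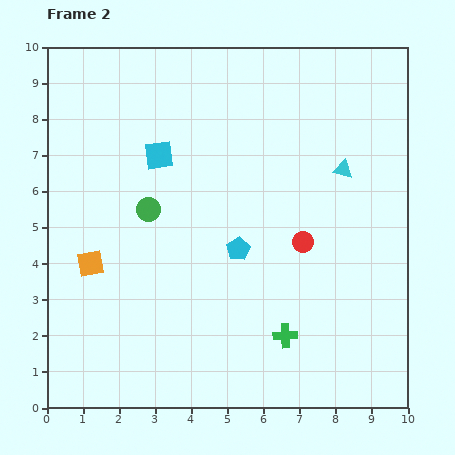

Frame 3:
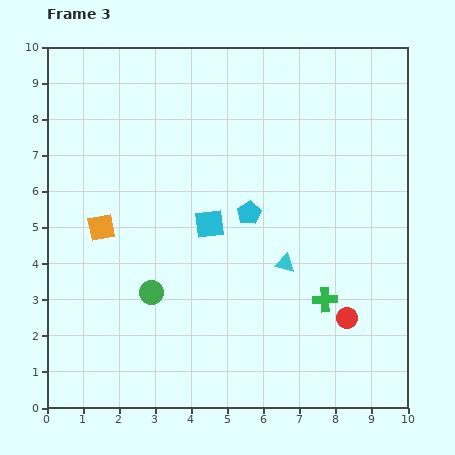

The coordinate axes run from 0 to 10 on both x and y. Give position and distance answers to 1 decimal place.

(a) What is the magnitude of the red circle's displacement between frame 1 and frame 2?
2.4

The red circle moved from (5.9, 6.7) to (7.1, 4.6), a distance of √(1.2² + 2.1²) ≈ 2.4.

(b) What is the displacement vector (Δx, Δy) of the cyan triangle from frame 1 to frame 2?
(1.6, -2.6)

The cyan triangle was at (6.6, 9.2) in frame 1 and (8.2, 6.6) in frame 2.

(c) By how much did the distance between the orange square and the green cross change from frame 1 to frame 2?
+0.7

Distance in frame 1: 5.1. Distance in frame 2: 5.8.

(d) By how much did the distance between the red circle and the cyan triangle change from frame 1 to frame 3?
-0.3

Distance in frame 1: 2.6. Distance in frame 3: 2.3.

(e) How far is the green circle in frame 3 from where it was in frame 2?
2.3

The green circle moved from (2.8, 5.5) to (2.9, 3.2), a distance of √(0.1² + 2.3²) ≈ 2.3.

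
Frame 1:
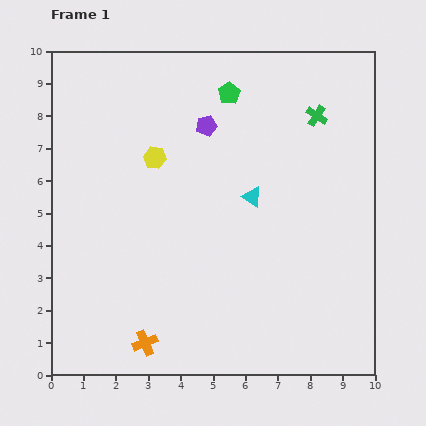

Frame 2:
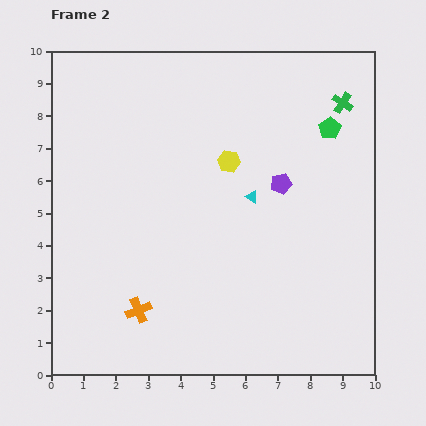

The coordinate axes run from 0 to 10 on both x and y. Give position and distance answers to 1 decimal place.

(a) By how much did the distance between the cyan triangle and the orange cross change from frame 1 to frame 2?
-0.7

Distance in frame 1: 5.6. Distance in frame 2: 4.9.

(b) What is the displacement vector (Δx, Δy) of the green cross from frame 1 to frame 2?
(0.8, 0.4)

The green cross was at (8.2, 8.0) in frame 1 and (9.0, 8.4) in frame 2.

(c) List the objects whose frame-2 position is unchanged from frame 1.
the cyan triangle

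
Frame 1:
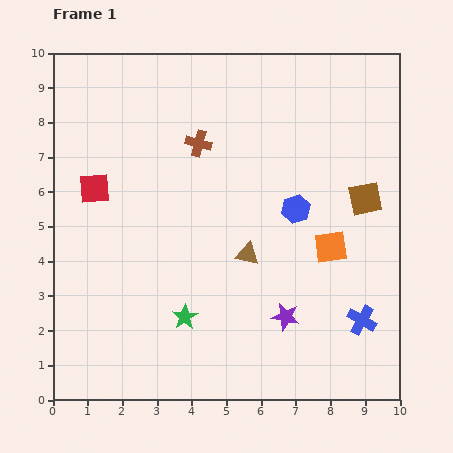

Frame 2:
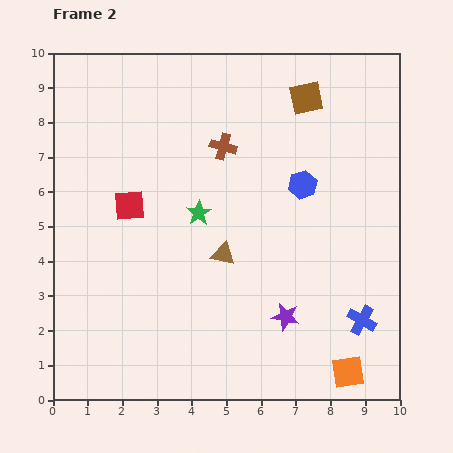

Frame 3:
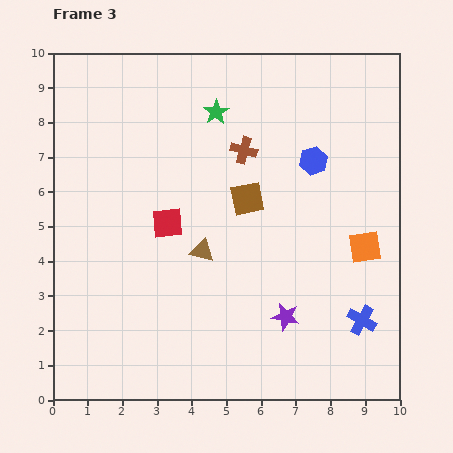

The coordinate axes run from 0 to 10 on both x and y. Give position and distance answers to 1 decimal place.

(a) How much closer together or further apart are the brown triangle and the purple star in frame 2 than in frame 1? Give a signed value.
+0.4

Distance in frame 1: 2.1. Distance in frame 2: 2.5.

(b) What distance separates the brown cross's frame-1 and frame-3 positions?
1.3

The brown cross moved from (4.2, 7.4) to (5.5, 7.2), a distance of √(1.3² + 0.2²) ≈ 1.3.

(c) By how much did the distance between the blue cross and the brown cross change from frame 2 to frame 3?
-0.4

Distance in frame 2: 6.4. Distance in frame 3: 6.0.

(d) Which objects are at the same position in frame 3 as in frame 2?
the blue cross, the purple star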